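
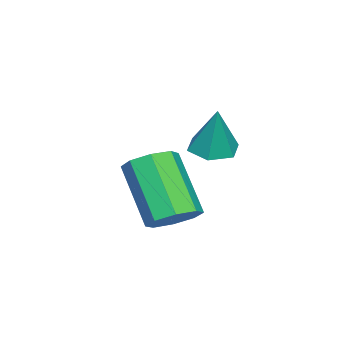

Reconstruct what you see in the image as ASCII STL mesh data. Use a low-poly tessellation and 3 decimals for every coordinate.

solid 
facet normal 0.378 0.481 -0.791
outer loop
vertex 4.188 -2.259 -2.225
vertex 3.464 -2.005 -2.416
vertex 4.053 -1.729 -1.967
endloop
endfacet
facet normal 0.898 0.015 0.439
outer loop
vertex 4.188 -2.259 -2.225
vertex 4.053 -1.729 -1.967
vertex 3.379 -3.289 -0.533
endloop
endfacet
facet normal 0.898 0.015 0.439
outer loop
vertex 3.379 -3.289 -0.533
vertex 4.053 -1.729 -1.967
vertex 3.244 -2.759 -0.275
endloop
endfacet
facet normal -0.378 -0.481 0.791
outer loop
vertex 3.379 -3.289 -0.533
vertex 3.244 -2.759 -0.275
vertex 2.656 -3.035 -0.724
endloop
endfacet
facet normal 0.378 0.481 -0.791
outer loop
vertex 4.053 -1.729 -1.967
vertex 3.464 -2.005 -2.416
vertex 3.574 -1.361 -1.972
endloop
endfacet
facet normal 0.478 0.630 0.612
outer loop
vertex 4.053 -1.729 -1.967
vertex 3.574 -1.361 -1.972
vertex 3.244 -2.759 -0.275
endloop
endfacet
facet normal 0.478 0.630 0.612
outer loop
vertex 3.244 -2.759 -0.275
vertex 3.574 -1.361 -1.972
vertex 2.765 -2.391 -0.28
endloop
endfacet
facet normal -0.378 -0.481 0.791
outer loop
vertex 3.244 -2.759 -0.275
vertex 2.765 -2.391 -0.28
vertex 2.656 -3.035 -0.724
endloop
endfacet
facet normal 0.377 0.481 -0.791
outer loop
vertex 3.574 -1.361 -1.972
vertex 3.464 -2.005 -2.416
vertex 3.03 -1.37 -2.237
endloop
endfacet
facet normal -0.223 0.876 0.427
outer loop
vertex 3.574 -1.361 -1.972
vertex 3.03 -1.37 -2.237
vertex 2.765 -2.391 -0.28
endloop
endfacet
facet normal -0.223 0.876 0.427
outer loop
vertex 2.765 -2.391 -0.28
vertex 3.03 -1.37 -2.237
vertex 2.221 -2.4 -0.545
endloop
endfacet
facet normal -0.377 -0.482 0.791
outer loop
vertex 2.765 -2.391 -0.28
vertex 2.221 -2.4 -0.545
vertex 2.656 -3.035 -0.724
endloop
endfacet
facet normal 0.378 0.481 -0.791
outer loop
vertex 3.03 -1.37 -2.237
vertex 3.464 -2.005 -2.416
vertex 2.741 -1.751 -2.607
endloop
endfacet
facet normal -0.793 0.609 -0.008
outer loop
vertex 3.03 -1.37 -2.237
vertex 2.741 -1.751 -2.607
vertex 2.221 -2.4 -0.545
endloop
endfacet
facet normal -0.793 0.609 -0.008
outer loop
vertex 2.221 -2.4 -0.545
vertex 2.741 -1.751 -2.607
vertex 1.932 -2.781 -0.915
endloop
endfacet
facet normal -0.378 -0.482 0.791
outer loop
vertex 2.221 -2.4 -0.545
vertex 1.932 -2.781 -0.915
vertex 2.656 -3.035 -0.724
endloop
endfacet
facet normal 0.378 0.481 -0.791
outer loop
vertex 2.741 -1.751 -2.607
vertex 3.464 -2.005 -2.416
vertex 2.876 -2.281 -2.865
endloop
endfacet
facet normal -0.898 -0.015 -0.439
outer loop
vertex 2.741 -1.751 -2.607
vertex 2.876 -2.281 -2.865
vertex 1.932 -2.781 -0.915
endloop
endfacet
facet normal -0.898 -0.015 -0.439
outer loop
vertex 1.932 -2.781 -0.915
vertex 2.876 -2.281 -2.865
vertex 2.067 -3.311 -1.173
endloop
endfacet
facet normal -0.378 -0.481 0.791
outer loop
vertex 1.932 -2.781 -0.915
vertex 2.067 -3.311 -1.173
vertex 2.656 -3.035 -0.724
endloop
endfacet
facet normal 0.378 0.481 -0.791
outer loop
vertex 2.876 -2.281 -2.865
vertex 3.464 -2.005 -2.416
vertex 3.355 -2.649 -2.86
endloop
endfacet
facet normal -0.478 -0.630 -0.612
outer loop
vertex 2.876 -2.281 -2.865
vertex 3.355 -2.649 -2.86
vertex 2.067 -3.311 -1.173
endloop
endfacet
facet normal -0.478 -0.630 -0.612
outer loop
vertex 2.067 -3.311 -1.173
vertex 3.355 -2.649 -2.86
vertex 2.546 -3.679 -1.168
endloop
endfacet
facet normal -0.378 -0.481 0.791
outer loop
vertex 2.067 -3.311 -1.173
vertex 2.546 -3.679 -1.168
vertex 2.656 -3.035 -0.724
endloop
endfacet
facet normal 0.377 0.482 -0.791
outer loop
vertex 3.355 -2.649 -2.86
vertex 3.464 -2.005 -2.416
vertex 3.899 -2.64 -2.595
endloop
endfacet
facet normal 0.223 -0.876 -0.427
outer loop
vertex 3.355 -2.649 -2.86
vertex 3.899 -2.64 -2.595
vertex 2.546 -3.679 -1.168
endloop
endfacet
facet normal 0.223 -0.876 -0.427
outer loop
vertex 2.546 -3.679 -1.168
vertex 3.899 -2.64 -2.595
vertex 3.09 -3.67 -0.903
endloop
endfacet
facet normal -0.377 -0.481 0.791
outer loop
vertex 2.546 -3.679 -1.168
vertex 3.09 -3.67 -0.903
vertex 2.656 -3.035 -0.724
endloop
endfacet
facet normal 0.378 0.482 -0.791
outer loop
vertex 3.899 -2.64 -2.595
vertex 3.464 -2.005 -2.416
vertex 4.188 -2.259 -2.225
endloop
endfacet
facet normal 0.793 -0.609 0.008
outer loop
vertex 3.899 -2.64 -2.595
vertex 4.188 -2.259 -2.225
vertex 3.09 -3.67 -0.903
endloop
endfacet
facet normal 0.793 -0.609 0.008
outer loop
vertex 3.09 -3.67 -0.903
vertex 4.188 -2.259 -2.225
vertex 3.379 -3.289 -0.533
endloop
endfacet
facet normal -0.378 -0.481 0.791
outer loop
vertex 3.09 -3.67 -0.903
vertex 3.379 -3.289 -0.533
vertex 2.656 -3.035 -0.724
endloop
endfacet
facet normal -0.259 -0.180 -0.949
outer loop
vertex 3.444 -1.114 -0.193
vertex 2.783 -1.226 0.009
vertex 2.99 -0.582 -0.17
endloop
endfacet
facet normal 0.761 0.646 0.061
outer loop
vertex 3.444 -1.114 -0.193
vertex 2.99 -0.582 -0.17
vertex 3.177 -0.954 1.451
endloop
endfacet
facet normal -0.259 -0.180 -0.949
outer loop
vertex 2.99 -0.582 -0.17
vertex 2.783 -1.226 0.009
vertex 2.329 -0.694 0.032
endloop
endfacet
facet normal -0.093 0.968 0.233
outer loop
vertex 2.99 -0.582 -0.17
vertex 2.329 -0.694 0.032
vertex 3.177 -0.954 1.451
endloop
endfacet
facet normal -0.258 -0.179 -0.949
outer loop
vertex 2.329 -0.694 0.032
vertex 2.783 -1.226 0.009
vertex 2.122 -1.338 0.21
endloop
endfacet
facet normal -0.758 0.388 0.524
outer loop
vertex 2.329 -0.694 0.032
vertex 2.122 -1.338 0.21
vertex 3.177 -0.954 1.451
endloop
endfacet
facet normal -0.258 -0.179 -0.949
outer loop
vertex 2.122 -1.338 0.21
vertex 2.783 -1.226 0.009
vertex 2.576 -1.871 0.187
endloop
endfacet
facet normal -0.569 -0.513 0.643
outer loop
vertex 2.122 -1.338 0.21
vertex 2.576 -1.871 0.187
vertex 3.177 -0.954 1.451
endloop
endfacet
facet normal -0.258 -0.179 -0.949
outer loop
vertex 2.576 -1.871 0.187
vertex 2.783 -1.226 0.009
vertex 3.237 -1.759 -0.014
endloop
endfacet
facet normal 0.285 -0.835 0.471
outer loop
vertex 2.576 -1.871 0.187
vertex 3.237 -1.759 -0.014
vertex 3.177 -0.954 1.451
endloop
endfacet
facet normal -0.259 -0.180 -0.949
outer loop
vertex 3.237 -1.759 -0.014
vertex 2.783 -1.226 0.009
vertex 3.444 -1.114 -0.193
endloop
endfacet
facet normal 0.950 -0.255 0.179
outer loop
vertex 3.237 -1.759 -0.014
vertex 3.444 -1.114 -0.193
vertex 3.177 -0.954 1.451
endloop
endfacet

endsolid


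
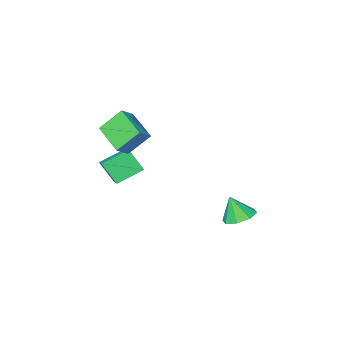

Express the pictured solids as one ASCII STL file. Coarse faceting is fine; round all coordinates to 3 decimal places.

solid 
facet normal -0.636 0.278 0.720
outer loop
vertex -0.076 -3.505 4.691
vertex 0.757 -3.266 5.335
vertex -0.063 -1.534 3.94
endloop
endfacet
facet normal -0.771 -0.222 -0.597
outer loop
vertex 1.083 -2.034 2.645
vertex -0.076 -3.505 4.691
vertex -0.063 -1.534 3.94
endloop
endfacet
facet normal -0.636 0.278 0.719
outer loop
vertex -0.063 -1.534 3.94
vertex 0.757 -3.266 5.335
vertex 0.77 -1.294 4.584
endloop
endfacet
facet normal 0.006 0.935 -0.356
outer loop
vertex 0.77 -1.294 4.584
vertex 1.083 -2.034 2.645
vertex -0.063 -1.534 3.94
endloop
endfacet
facet normal -0.006 -0.935 0.355
outer loop
vertex -0.076 -3.505 4.691
vertex 1.903 -3.766 4.04
vertex 0.757 -3.266 5.335
endloop
endfacet
facet normal -0.771 -0.222 -0.597
outer loop
vertex 1.07 -4.006 3.396
vertex -0.076 -3.505 4.691
vertex 1.083 -2.034 2.645
endloop
endfacet
facet normal -0.006 -0.934 0.356
outer loop
vertex 1.07 -4.006 3.396
vertex 1.903 -3.766 4.04
vertex -0.076 -3.505 4.691
endloop
endfacet
facet normal 0.771 0.222 0.597
outer loop
vertex 0.757 -3.266 5.335
vertex 1.903 -3.766 4.04
vertex 0.77 -1.294 4.584
endloop
endfacet
facet normal 0.007 0.935 -0.356
outer loop
vertex 1.916 -1.795 3.289
vertex 1.083 -2.034 2.645
vertex 0.77 -1.294 4.584
endloop
endfacet
facet normal 0.771 0.222 0.597
outer loop
vertex 0.77 -1.294 4.584
vertex 1.903 -3.766 4.04
vertex 1.916 -1.795 3.289
endloop
endfacet
facet normal 0.636 -0.278 -0.720
outer loop
vertex 1.916 -1.795 3.289
vertex 1.07 -4.006 3.396
vertex 1.083 -2.034 2.645
endloop
endfacet
facet normal 0.636 -0.278 -0.719
outer loop
vertex 1.903 -3.766 4.04
vertex 1.07 -4.006 3.396
vertex 1.916 -1.795 3.289
endloop
endfacet
facet normal -0.899 0.135 0.416
outer loop
vertex 0.226 -3.801 1.856
vertex 0.723 -2.613 2.544
vertex -0.216 -2.891 0.604
endloop
endfacet
facet normal -0.340 -0.814 -0.471
outer loop
vertex 1.357 -3.127 -0.124
vertex 0.226 -3.801 1.856
vertex -0.216 -2.891 0.604
endloop
endfacet
facet normal -0.899 0.135 0.416
outer loop
vertex -0.216 -2.891 0.604
vertex 0.723 -2.613 2.544
vertex 0.28 -1.703 1.292
endloop
endfacet
facet normal -0.275 0.565 -0.778
outer loop
vertex 0.28 -1.703 1.292
vertex 1.357 -3.127 -0.124
vertex -0.216 -2.891 0.604
endloop
endfacet
facet normal 0.275 -0.565 0.778
outer loop
vertex 0.226 -3.801 1.856
vertex 2.296 -2.849 1.816
vertex 0.723 -2.613 2.544
endloop
endfacet
facet normal -0.340 -0.814 -0.471
outer loop
vertex 1.8 -4.037 1.128
vertex 0.226 -3.801 1.856
vertex 1.357 -3.127 -0.124
endloop
endfacet
facet normal 0.275 -0.565 0.778
outer loop
vertex 1.8 -4.037 1.128
vertex 2.296 -2.849 1.816
vertex 0.226 -3.801 1.856
endloop
endfacet
facet normal 0.340 0.814 0.471
outer loop
vertex 0.723 -2.613 2.544
vertex 2.296 -2.849 1.816
vertex 0.28 -1.703 1.292
endloop
endfacet
facet normal -0.275 0.565 -0.778
outer loop
vertex 1.854 -1.939 0.564
vertex 1.357 -3.127 -0.124
vertex 0.28 -1.703 1.292
endloop
endfacet
facet normal 0.340 0.814 0.471
outer loop
vertex 0.28 -1.703 1.292
vertex 2.296 -2.849 1.816
vertex 1.854 -1.939 0.564
endloop
endfacet
facet normal 0.899 -0.135 -0.416
outer loop
vertex 1.854 -1.939 0.564
vertex 1.8 -4.037 1.128
vertex 1.357 -3.127 -0.124
endloop
endfacet
facet normal 0.899 -0.135 -0.416
outer loop
vertex 2.296 -2.849 1.816
vertex 1.8 -4.037 1.128
vertex 1.854 -1.939 0.564
endloop
endfacet
facet normal -0.225 0.338 -0.914
outer loop
vertex -1.275 4.135 -0.288
vertex -2.239 4.013 -0.096
vertex -1.59 4.752 0.018
endloop
endfacet
facet normal 0.870 0.226 0.439
outer loop
vertex -1.275 4.135 -0.288
vertex -1.59 4.752 0.018
vertex -1.901 3.507 1.276
endloop
endfacet
facet normal -0.223 0.337 -0.915
outer loop
vertex -1.59 4.752 0.018
vertex -2.239 4.013 -0.096
vertex -2.285 4.937 0.256
endloop
endfacet
facet normal 0.397 0.601 0.693
outer loop
vertex -1.59 4.752 0.018
vertex -2.285 4.937 0.256
vertex -1.901 3.507 1.276
endloop
endfacet
facet normal -0.225 0.337 -0.914
outer loop
vertex -2.285 4.937 0.256
vertex -2.239 4.013 -0.096
vertex -2.953 4.58 0.289
endloop
endfacet
facet normal -0.238 0.521 0.820
outer loop
vertex -2.285 4.937 0.256
vertex -2.953 4.58 0.289
vertex -1.901 3.507 1.276
endloop
endfacet
facet normal -0.225 0.337 -0.914
outer loop
vertex -2.953 4.58 0.289
vertex -2.239 4.013 -0.096
vertex -3.202 3.891 0.096
endloop
endfacet
facet normal -0.666 0.032 0.745
outer loop
vertex -2.953 4.58 0.289
vertex -3.202 3.891 0.096
vertex -1.901 3.507 1.276
endloop
endfacet
facet normal -0.225 0.337 -0.914
outer loop
vertex -3.202 3.891 0.096
vertex -2.239 4.013 -0.096
vertex -2.887 3.273 -0.209
endloop
endfacet
facet normal -0.636 -0.577 0.513
outer loop
vertex -3.202 3.891 0.096
vertex -2.887 3.273 -0.209
vertex -1.901 3.507 1.276
endloop
endfacet
facet normal -0.225 0.337 -0.914
outer loop
vertex -2.887 3.273 -0.209
vertex -2.239 4.013 -0.096
vertex -2.192 3.089 -0.448
endloop
endfacet
facet normal -0.163 -0.952 0.258
outer loop
vertex -2.887 3.273 -0.209
vertex -2.192 3.089 -0.448
vertex -1.901 3.507 1.276
endloop
endfacet
facet normal -0.224 0.337 -0.914
outer loop
vertex -2.192 3.089 -0.448
vertex -2.239 4.013 -0.096
vertex -1.524 3.446 -0.48
endloop
endfacet
facet normal 0.472 -0.872 0.132
outer loop
vertex -2.192 3.089 -0.448
vertex -1.524 3.446 -0.48
vertex -1.901 3.507 1.276
endloop
endfacet
facet normal -0.225 0.336 -0.915
outer loop
vertex -1.524 3.446 -0.48
vertex -2.239 4.013 -0.096
vertex -1.275 4.135 -0.288
endloop
endfacet
facet normal 0.900 -0.383 0.207
outer loop
vertex -1.524 3.446 -0.48
vertex -1.275 4.135 -0.288
vertex -1.901 3.507 1.276
endloop
endfacet

endsolid


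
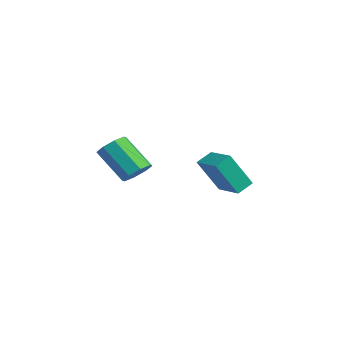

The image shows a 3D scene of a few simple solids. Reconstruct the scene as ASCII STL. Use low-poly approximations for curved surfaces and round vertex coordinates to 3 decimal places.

solid 
facet normal -0.979 -0.106 -0.173
outer loop
vertex 1.938 1.435 -2.672
vertex 1.782 2.192 -2.252
vertex 2.13 2.406 -4.352
endloop
endfacet
facet normal 0.178 -0.861 -0.477
outer loop
vertex 3.618 2.568 -4.088
vertex 1.938 1.435 -2.672
vertex 2.13 2.406 -4.352
endloop
endfacet
facet normal -0.979 -0.107 -0.173
outer loop
vertex 2.13 2.406 -4.352
vertex 1.782 2.192 -2.252
vertex 1.973 3.164 -3.931
endloop
endfacet
facet normal 0.098 0.499 -0.861
outer loop
vertex 1.973 3.164 -3.931
vertex 3.618 2.568 -4.088
vertex 2.13 2.406 -4.352
endloop
endfacet
facet normal -0.099 -0.498 0.861
outer loop
vertex 1.938 1.435 -2.672
vertex 3.27 2.354 -1.988
vertex 1.782 2.192 -2.252
endloop
endfacet
facet normal 0.177 -0.860 -0.478
outer loop
vertex 3.427 1.596 -2.409
vertex 1.938 1.435 -2.672
vertex 3.618 2.568 -4.088
endloop
endfacet
facet normal -0.098 -0.499 0.861
outer loop
vertex 3.427 1.596 -2.409
vertex 3.27 2.354 -1.988
vertex 1.938 1.435 -2.672
endloop
endfacet
facet normal -0.178 0.860 0.478
outer loop
vertex 1.782 2.192 -2.252
vertex 3.27 2.354 -1.988
vertex 1.973 3.164 -3.931
endloop
endfacet
facet normal 0.098 0.498 -0.861
outer loop
vertex 3.462 3.325 -3.668
vertex 3.618 2.568 -4.088
vertex 1.973 3.164 -3.931
endloop
endfacet
facet normal -0.177 0.861 0.477
outer loop
vertex 1.973 3.164 -3.931
vertex 3.27 2.354 -1.988
vertex 3.462 3.325 -3.668
endloop
endfacet
facet normal 0.979 0.106 0.173
outer loop
vertex 3.462 3.325 -3.668
vertex 3.427 1.596 -2.409
vertex 3.618 2.568 -4.088
endloop
endfacet
facet normal 0.979 0.106 0.173
outer loop
vertex 3.27 2.354 -1.988
vertex 3.427 1.596 -2.409
vertex 3.462 3.325 -3.668
endloop
endfacet
facet normal 0.618 0.346 -0.706
outer loop
vertex 4.604 -2.857 -1.804
vertex 4.138 -2.282 -1.93
vertex 4.724 -2.401 -1.476
endloop
endfacet
facet normal 0.758 -0.500 0.418
outer loop
vertex 4.604 -2.857 -1.804
vertex 4.724 -2.401 -1.476
vertex 3.467 -3.492 -0.504
endloop
endfacet
facet normal 0.758 -0.500 0.418
outer loop
vertex 3.467 -3.492 -0.504
vertex 4.724 -2.401 -1.476
vertex 3.587 -3.036 -0.176
endloop
endfacet
facet normal -0.618 -0.345 0.706
outer loop
vertex 3.467 -3.492 -0.504
vertex 3.587 -3.036 -0.176
vertex 3.002 -2.918 -0.63
endloop
endfacet
facet normal 0.618 0.346 -0.706
outer loop
vertex 4.724 -2.401 -1.476
vertex 4.138 -2.282 -1.93
vertex 4.501 -1.876 -1.414
endloop
endfacet
facet normal 0.684 0.208 0.700
outer loop
vertex 4.724 -2.401 -1.476
vertex 4.501 -1.876 -1.414
vertex 3.587 -3.036 -0.176
endloop
endfacet
facet normal 0.684 0.208 0.700
outer loop
vertex 3.587 -3.036 -0.176
vertex 4.501 -1.876 -1.414
vertex 3.364 -2.511 -0.114
endloop
endfacet
facet normal -0.618 -0.346 0.706
outer loop
vertex 3.587 -3.036 -0.176
vertex 3.364 -2.511 -0.114
vertex 3.002 -2.918 -0.63
endloop
endfacet
facet normal 0.618 0.345 -0.706
outer loop
vertex 4.501 -1.876 -1.414
vertex 4.138 -2.282 -1.93
vertex 4.066 -1.588 -1.654
endloop
endfacet
facet normal 0.210 0.793 0.571
outer loop
vertex 4.501 -1.876 -1.414
vertex 4.066 -1.588 -1.654
vertex 3.364 -2.511 -0.114
endloop
endfacet
facet normal 0.208 0.794 0.571
outer loop
vertex 3.364 -2.511 -0.114
vertex 4.066 -1.588 -1.654
vertex 2.929 -2.224 -0.355
endloop
endfacet
facet normal -0.619 -0.345 0.706
outer loop
vertex 3.364 -2.511 -0.114
vertex 2.929 -2.224 -0.355
vertex 3.002 -2.918 -0.63
endloop
endfacet
facet normal 0.618 0.345 -0.707
outer loop
vertex 4.066 -1.588 -1.654
vertex 4.138 -2.282 -1.93
vertex 3.673 -1.708 -2.056
endloop
endfacet
facet normal -0.389 0.915 0.107
outer loop
vertex 4.066 -1.588 -1.654
vertex 3.673 -1.708 -2.056
vertex 2.929 -2.224 -0.355
endloop
endfacet
facet normal -0.388 0.915 0.108
outer loop
vertex 2.929 -2.224 -0.355
vertex 3.673 -1.708 -2.056
vertex 2.536 -2.343 -0.756
endloop
endfacet
facet normal -0.617 -0.345 0.707
outer loop
vertex 2.929 -2.224 -0.355
vertex 2.536 -2.343 -0.756
vertex 3.002 -2.918 -0.63
endloop
endfacet
facet normal 0.618 0.345 -0.706
outer loop
vertex 3.673 -1.708 -2.056
vertex 4.138 -2.282 -1.93
vertex 3.553 -2.164 -2.384
endloop
endfacet
facet normal -0.758 0.500 -0.418
outer loop
vertex 3.673 -1.708 -2.056
vertex 3.553 -2.164 -2.384
vertex 2.536 -2.343 -0.756
endloop
endfacet
facet normal -0.758 0.500 -0.418
outer loop
vertex 2.536 -2.343 -0.756
vertex 3.553 -2.164 -2.384
vertex 2.416 -2.799 -1.084
endloop
endfacet
facet normal -0.618 -0.346 0.706
outer loop
vertex 2.536 -2.343 -0.756
vertex 2.416 -2.799 -1.084
vertex 3.002 -2.918 -0.63
endloop
endfacet
facet normal 0.618 0.346 -0.706
outer loop
vertex 3.553 -2.164 -2.384
vertex 4.138 -2.282 -1.93
vertex 3.776 -2.689 -2.446
endloop
endfacet
facet normal -0.684 -0.208 -0.700
outer loop
vertex 3.553 -2.164 -2.384
vertex 3.776 -2.689 -2.446
vertex 2.416 -2.799 -1.084
endloop
endfacet
facet normal -0.684 -0.208 -0.700
outer loop
vertex 2.416 -2.799 -1.084
vertex 3.776 -2.689 -2.446
vertex 2.639 -3.324 -1.146
endloop
endfacet
facet normal -0.618 -0.346 0.706
outer loop
vertex 2.416 -2.799 -1.084
vertex 2.639 -3.324 -1.146
vertex 3.002 -2.918 -0.63
endloop
endfacet
facet normal 0.619 0.345 -0.706
outer loop
vertex 3.776 -2.689 -2.446
vertex 4.138 -2.282 -1.93
vertex 4.211 -2.976 -2.205
endloop
endfacet
facet normal -0.208 -0.795 -0.570
outer loop
vertex 3.776 -2.689 -2.446
vertex 4.211 -2.976 -2.205
vertex 2.639 -3.324 -1.146
endloop
endfacet
facet normal -0.210 -0.793 -0.572
outer loop
vertex 2.639 -3.324 -1.146
vertex 4.211 -2.976 -2.205
vertex 3.074 -3.612 -0.906
endloop
endfacet
facet normal -0.618 -0.345 0.706
outer loop
vertex 2.639 -3.324 -1.146
vertex 3.074 -3.612 -0.906
vertex 3.002 -2.918 -0.63
endloop
endfacet
facet normal 0.617 0.345 -0.707
outer loop
vertex 4.211 -2.976 -2.205
vertex 4.138 -2.282 -1.93
vertex 4.604 -2.857 -1.804
endloop
endfacet
facet normal 0.388 -0.915 -0.109
outer loop
vertex 4.211 -2.976 -2.205
vertex 4.604 -2.857 -1.804
vertex 3.074 -3.612 -0.906
endloop
endfacet
facet normal 0.389 -0.915 -0.107
outer loop
vertex 3.074 -3.612 -0.906
vertex 4.604 -2.857 -1.804
vertex 3.467 -3.492 -0.504
endloop
endfacet
facet normal -0.618 -0.345 0.707
outer loop
vertex 3.074 -3.612 -0.906
vertex 3.467 -3.492 -0.504
vertex 3.002 -2.918 -0.63
endloop
endfacet

endsolid


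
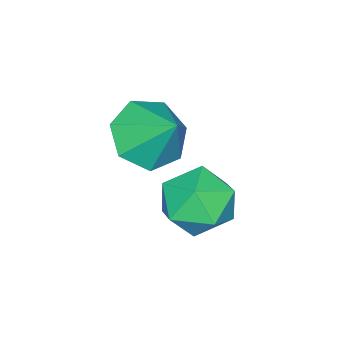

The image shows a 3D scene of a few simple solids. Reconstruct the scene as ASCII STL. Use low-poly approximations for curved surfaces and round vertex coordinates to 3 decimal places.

solid 
facet normal -0.187 -0.682 -0.707
outer loop
vertex -2.693 -3.808 2.752
vertex -3.279 -3.171 2.292
vertex -2.317 -3.311 2.173
endloop
endfacet
facet normal 0.840 -0.003 0.543
outer loop
vertex -2.693 -3.808 2.752
vertex -2.317 -3.311 2.173
vertex -3.021 -2.229 3.268
endloop
endfacet
facet normal -0.187 -0.682 -0.707
outer loop
vertex -2.317 -3.311 2.173
vertex -3.279 -3.171 2.292
vertex -2.665 -2.709 1.684
endloop
endfacet
facet normal 0.853 0.521 0.034
outer loop
vertex -2.317 -3.311 2.173
vertex -2.665 -2.709 1.684
vertex -3.021 -2.229 3.268
endloop
endfacet
facet normal -0.187 -0.682 -0.707
outer loop
vertex -2.665 -2.709 1.684
vertex -3.279 -3.171 2.292
vertex -3.476 -2.454 1.653
endloop
endfacet
facet normal 0.300 0.929 -0.214
outer loop
vertex -2.665 -2.709 1.684
vertex -3.476 -2.454 1.653
vertex -3.021 -2.229 3.268
endloop
endfacet
facet normal -0.187 -0.682 -0.707
outer loop
vertex -3.476 -2.454 1.653
vertex -3.279 -3.171 2.292
vertex -4.139 -2.739 2.103
endloop
endfacet
facet normal -0.403 0.915 -0.014
outer loop
vertex -3.476 -2.454 1.653
vertex -4.139 -2.739 2.103
vertex -3.021 -2.229 3.268
endloop
endfacet
facet normal -0.187 -0.682 -0.707
outer loop
vertex -4.139 -2.739 2.103
vertex -3.279 -3.171 2.292
vertex -4.154 -3.349 2.696
endloop
endfacet
facet normal -0.727 0.488 0.484
outer loop
vertex -4.139 -2.739 2.103
vertex -4.154 -3.349 2.696
vertex -3.021 -2.229 3.268
endloop
endfacet
facet normal -0.187 -0.683 -0.706
outer loop
vertex -4.154 -3.349 2.696
vertex -3.279 -3.171 2.292
vertex -3.511 -3.824 2.985
endloop
endfacet
facet normal -0.428 -0.029 0.904
outer loop
vertex -4.154 -3.349 2.696
vertex -3.511 -3.824 2.985
vertex -3.021 -2.229 3.268
endloop
endfacet
facet normal -0.188 -0.683 -0.706
outer loop
vertex -3.511 -3.824 2.985
vertex -3.279 -3.171 2.292
vertex -2.693 -3.808 2.752
endloop
endfacet
facet normal 0.270 -0.248 0.930
outer loop
vertex -3.511 -3.824 2.985
vertex -2.693 -3.808 2.752
vertex -3.021 -2.229 3.268
endloop
endfacet
facet normal -0.161 0.325 0.932
outer loop
vertex -3.8 -1.224 0.86
vertex -3.936 -2.176 1.168
vertex -3.013 -1.767 1.185
endloop
endfacet
facet normal 0.284 0.761 0.584
outer loop
vertex -3.8 -1.224 0.86
vertex -3.013 -1.767 1.185
vertex -2.918 -1.178 0.371
endloop
endfacet
facet normal -0.051 0.999 0.001
outer loop
vertex -3.8 -1.224 0.86
vertex -2.918 -1.178 0.371
vertex -3.782 -1.222 -0.149
endloop
endfacet
facet normal -0.705 0.709 -0.011
outer loop
vertex -3.8 -1.224 0.86
vertex -3.782 -1.222 -0.149
vertex -4.411 -1.84 0.344
endloop
endfacet
facet normal -0.772 0.293 0.564
outer loop
vertex -3.8 -1.224 0.86
vertex -4.411 -1.84 0.344
vertex -3.936 -2.176 1.168
endloop
endfacet
facet normal 0.848 0.378 0.372
outer loop
vertex -2.918 -1.178 0.371
vertex -3.013 -1.767 1.185
vertex -2.509 -2.1 0.376
endloop
endfacet
facet normal 0.128 -0.328 0.936
outer loop
vertex -3.013 -1.767 1.185
vertex -3.936 -2.176 1.168
vertex -3.138 -2.718 0.869
endloop
endfacet
facet normal -0.860 -0.380 0.341
outer loop
vertex -3.936 -2.176 1.168
vertex -4.411 -1.84 0.344
vertex -4.002 -2.762 0.349
endloop
endfacet
facet normal -0.752 0.295 -0.590
outer loop
vertex -4.411 -1.84 0.344
vertex -3.782 -1.222 -0.149
vertex -3.907 -2.173 -0.465
endloop
endfacet
facet normal 0.304 0.763 -0.570
outer loop
vertex -3.782 -1.222 -0.149
vertex -2.918 -1.178 0.371
vertex -2.984 -1.764 -0.448
endloop
endfacet
facet normal 0.705 -0.709 0.011
outer loop
vertex -3.12 -2.716 -0.14
vertex -2.509 -2.1 0.376
vertex -3.138 -2.718 0.869
endloop
endfacet
facet normal 0.051 -0.999 -0.001
outer loop
vertex -3.12 -2.716 -0.14
vertex -3.138 -2.718 0.869
vertex -4.002 -2.762 0.349
endloop
endfacet
facet normal -0.284 -0.761 -0.584
outer loop
vertex -3.12 -2.716 -0.14
vertex -4.002 -2.762 0.349
vertex -3.907 -2.173 -0.465
endloop
endfacet
facet normal 0.161 -0.325 -0.932
outer loop
vertex -3.12 -2.716 -0.14
vertex -3.907 -2.173 -0.465
vertex -2.984 -1.764 -0.448
endloop
endfacet
facet normal 0.772 -0.293 -0.564
outer loop
vertex -3.12 -2.716 -0.14
vertex -2.984 -1.764 -0.448
vertex -2.509 -2.1 0.376
endloop
endfacet
facet normal 0.752 -0.295 0.590
outer loop
vertex -3.138 -2.718 0.869
vertex -2.509 -2.1 0.376
vertex -3.013 -1.767 1.185
endloop
endfacet
facet normal -0.304 -0.763 0.570
outer loop
vertex -4.002 -2.762 0.349
vertex -3.138 -2.718 0.869
vertex -3.936 -2.176 1.168
endloop
endfacet
facet normal -0.848 -0.378 -0.372
outer loop
vertex -3.907 -2.173 -0.465
vertex -4.002 -2.762 0.349
vertex -4.411 -1.84 0.344
endloop
endfacet
facet normal -0.128 0.328 -0.936
outer loop
vertex -2.984 -1.764 -0.448
vertex -3.907 -2.173 -0.465
vertex -3.782 -1.222 -0.149
endloop
endfacet
facet normal 0.860 0.380 -0.341
outer loop
vertex -2.509 -2.1 0.376
vertex -2.984 -1.764 -0.448
vertex -2.918 -1.178 0.371
endloop
endfacet

endsolid


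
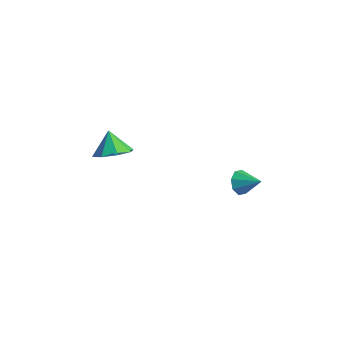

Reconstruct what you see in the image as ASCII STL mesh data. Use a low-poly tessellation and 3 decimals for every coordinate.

solid 
facet normal -0.848 -0.172 -0.501
outer loop
vertex 3.154 -0.232 -0.678
vertex 2.814 -0.201 -0.113
vertex 2.997 0.236 -0.573
endloop
endfacet
facet normal 0.772 0.374 -0.513
outer loop
vertex 3.154 -0.232 -0.678
vertex 2.997 0.236 -0.573
vertex 3.806 0.001 0.473
endloop
endfacet
facet normal -0.847 -0.173 -0.502
outer loop
vertex 2.997 0.236 -0.573
vertex 2.814 -0.201 -0.113
vertex 2.732 0.449 -0.199
endloop
endfacet
facet normal 0.466 0.869 -0.165
outer loop
vertex 2.997 0.236 -0.573
vertex 2.732 0.449 -0.199
vertex 3.806 0.001 0.473
endloop
endfacet
facet normal -0.849 -0.173 -0.500
outer loop
vertex 2.732 0.449 -0.199
vertex 2.814 -0.201 -0.113
vertex 2.516 0.281 0.226
endloop
endfacet
facet normal 0.116 0.902 0.416
outer loop
vertex 2.732 0.449 -0.199
vertex 2.516 0.281 0.226
vertex 3.806 0.001 0.473
endloop
endfacet
facet normal -0.848 -0.172 -0.501
outer loop
vertex 2.516 0.281 0.226
vertex 2.814 -0.201 -0.113
vertex 2.474 -0.169 0.452
endloop
endfacet
facet normal -0.072 0.453 0.889
outer loop
vertex 2.516 0.281 0.226
vertex 2.474 -0.169 0.452
vertex 3.806 0.001 0.473
endloop
endfacet
facet normal -0.848 -0.172 -0.501
outer loop
vertex 2.474 -0.169 0.452
vertex 2.814 -0.201 -0.113
vertex 2.631 -0.638 0.347
endloop
endfacet
facet normal 0.012 -0.215 0.977
outer loop
vertex 2.474 -0.169 0.452
vertex 2.631 -0.638 0.347
vertex 3.806 0.001 0.473
endloop
endfacet
facet normal -0.849 -0.171 -0.500
outer loop
vertex 2.631 -0.638 0.347
vertex 2.814 -0.201 -0.113
vertex 2.895 -0.85 -0.028
endloop
endfacet
facet normal 0.319 -0.711 0.627
outer loop
vertex 2.631 -0.638 0.347
vertex 2.895 -0.85 -0.028
vertex 3.806 0.001 0.473
endloop
endfacet
facet normal -0.848 -0.172 -0.502
outer loop
vertex 2.895 -0.85 -0.028
vertex 2.814 -0.201 -0.113
vertex 3.112 -0.682 -0.452
endloop
endfacet
facet normal 0.668 -0.743 0.047
outer loop
vertex 2.895 -0.85 -0.028
vertex 3.112 -0.682 -0.452
vertex 3.806 0.001 0.473
endloop
endfacet
facet normal -0.848 -0.172 -0.501
outer loop
vertex 3.112 -0.682 -0.452
vertex 2.814 -0.201 -0.113
vertex 3.154 -0.232 -0.678
endloop
endfacet
facet normal 0.856 -0.294 -0.425
outer loop
vertex 3.112 -0.682 -0.452
vertex 3.154 -0.232 -0.678
vertex 3.806 0.001 0.473
endloop
endfacet
facet normal 0.512 -0.350 -0.784
outer loop
vertex -1.949 -2.004 0.413
vertex -2.768 -2.303 0.012
vertex -2.256 -1.492 -0.016
endloop
endfacet
facet normal 0.306 0.712 0.632
outer loop
vertex -1.949 -2.004 0.413
vertex -2.256 -1.492 -0.016
vertex -3.392 -1.877 0.968
endloop
endfacet
facet normal 0.513 -0.351 -0.783
outer loop
vertex -2.256 -1.492 -0.016
vertex -2.768 -2.303 0.012
vertex -2.862 -1.456 -0.429
endloop
endfacet
facet normal -0.112 0.962 0.248
outer loop
vertex -2.256 -1.492 -0.016
vertex -2.862 -1.456 -0.429
vertex -3.392 -1.877 0.968
endloop
endfacet
facet normal 0.512 -0.351 -0.784
outer loop
vertex -2.862 -1.456 -0.429
vertex -2.768 -2.303 0.012
vertex -3.414 -1.916 -0.583
endloop
endfacet
facet normal -0.638 0.770 -0.010
outer loop
vertex -2.862 -1.456 -0.429
vertex -3.414 -1.916 -0.583
vertex -3.392 -1.877 0.968
endloop
endfacet
facet normal 0.513 -0.349 -0.784
outer loop
vertex -3.414 -1.916 -0.583
vertex -2.768 -2.303 0.012
vertex -3.587 -2.603 -0.39
endloop
endfacet
facet normal -0.969 0.246 0.008
outer loop
vertex -3.414 -1.916 -0.583
vertex -3.587 -2.603 -0.39
vertex -3.392 -1.877 0.968
endloop
endfacet
facet normal 0.513 -0.349 -0.784
outer loop
vertex -3.587 -2.603 -0.39
vertex -2.768 -2.303 0.012
vertex -3.28 -3.115 0.039
endloop
endfacet
facet normal -0.908 -0.301 0.291
outer loop
vertex -3.587 -2.603 -0.39
vertex -3.28 -3.115 0.039
vertex -3.392 -1.877 0.968
endloop
endfacet
facet normal 0.513 -0.349 -0.784
outer loop
vertex -3.28 -3.115 0.039
vertex -2.768 -2.303 0.012
vertex -2.673 -3.151 0.452
endloop
endfacet
facet normal -0.492 -0.551 0.675
outer loop
vertex -3.28 -3.115 0.039
vertex -2.673 -3.151 0.452
vertex -3.392 -1.877 0.968
endloop
endfacet
facet normal 0.511 -0.350 -0.785
outer loop
vertex -2.673 -3.151 0.452
vertex -2.768 -2.303 0.012
vertex -2.121 -2.691 0.606
endloop
endfacet
facet normal 0.037 -0.357 0.933
outer loop
vertex -2.673 -3.151 0.452
vertex -2.121 -2.691 0.606
vertex -3.392 -1.877 0.968
endloop
endfacet
facet normal 0.512 -0.349 -0.785
outer loop
vertex -2.121 -2.691 0.606
vertex -2.768 -2.303 0.012
vertex -1.949 -2.004 0.413
endloop
endfacet
facet normal 0.367 0.165 0.916
outer loop
vertex -2.121 -2.691 0.606
vertex -1.949 -2.004 0.413
vertex -3.392 -1.877 0.968
endloop
endfacet

endsolid


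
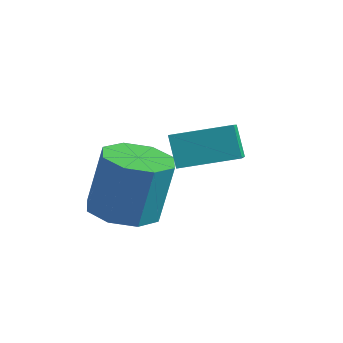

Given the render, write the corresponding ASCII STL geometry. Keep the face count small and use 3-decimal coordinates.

solid 
facet normal -0.091 -0.221 -0.971
outer loop
vertex 2.579 -0.805 -2.143
vertex 1.63 -0.381 -2.151
vertex 2.594 -0.029 -2.321
endloop
endfacet
facet normal 0.996 -0.039 -0.084
outer loop
vertex 2.579 -0.805 -2.143
vertex 2.594 -0.029 -2.321
vertex 2.76 -0.363 -0.201
endloop
endfacet
facet normal 0.996 -0.037 -0.084
outer loop
vertex 2.76 -0.363 -0.201
vertex 2.594 -0.029 -2.321
vertex 2.774 0.413 -0.379
endloop
endfacet
facet normal 0.091 0.221 0.971
outer loop
vertex 2.76 -0.363 -0.201
vertex 2.774 0.413 -0.379
vertex 1.81 0.061 -0.209
endloop
endfacet
facet normal -0.091 -0.221 -0.971
outer loop
vertex 2.594 -0.029 -2.321
vertex 1.63 -0.381 -2.151
vertex 2.043 0.54 -2.399
endloop
endfacet
facet normal 0.716 0.663 -0.217
outer loop
vertex 2.594 -0.029 -2.321
vertex 2.043 0.54 -2.399
vertex 2.774 0.413 -0.379
endloop
endfacet
facet normal 0.717 0.663 -0.218
outer loop
vertex 2.774 0.413 -0.379
vertex 2.043 0.54 -2.399
vertex 2.224 0.982 -0.457
endloop
endfacet
facet normal 0.091 0.221 0.971
outer loop
vertex 2.774 0.413 -0.379
vertex 2.224 0.982 -0.457
vertex 1.81 0.061 -0.209
endloop
endfacet
facet normal -0.091 -0.221 -0.971
outer loop
vertex 2.043 0.54 -2.399
vertex 1.63 -0.381 -2.151
vertex 1.251 0.57 -2.332
endloop
endfacet
facet normal 0.018 0.975 -0.223
outer loop
vertex 2.043 0.54 -2.399
vertex 1.251 0.57 -2.332
vertex 2.224 0.982 -0.457
endloop
endfacet
facet normal 0.018 0.975 -0.223
outer loop
vertex 2.224 0.982 -0.457
vertex 1.251 0.57 -2.332
vertex 1.431 1.012 -0.39
endloop
endfacet
facet normal 0.090 0.221 0.971
outer loop
vertex 2.224 0.982 -0.457
vertex 1.431 1.012 -0.39
vertex 1.81 0.061 -0.209
endloop
endfacet
facet normal -0.090 -0.221 -0.971
outer loop
vertex 1.251 0.57 -2.332
vertex 1.63 -0.381 -2.151
vertex 0.68 0.043 -2.159
endloop
endfacet
facet normal -0.691 0.716 -0.099
outer loop
vertex 1.251 0.57 -2.332
vertex 0.68 0.043 -2.159
vertex 1.431 1.012 -0.39
endloop
endfacet
facet normal -0.692 0.716 -0.098
outer loop
vertex 1.431 1.012 -0.39
vertex 0.68 0.043 -2.159
vertex 0.861 0.485 -0.217
endloop
endfacet
facet normal 0.091 0.221 0.971
outer loop
vertex 1.431 1.012 -0.39
vertex 0.861 0.485 -0.217
vertex 1.81 0.061 -0.209
endloop
endfacet
facet normal -0.091 -0.221 -0.971
outer loop
vertex 0.68 0.043 -2.159
vertex 1.63 -0.381 -2.151
vertex 0.666 -0.733 -1.981
endloop
endfacet
facet normal -0.996 0.037 0.084
outer loop
vertex 0.68 0.043 -2.159
vertex 0.666 -0.733 -1.981
vertex 0.861 0.485 -0.217
endloop
endfacet
facet normal -0.996 0.038 0.084
outer loop
vertex 0.861 0.485 -0.217
vertex 0.666 -0.733 -1.981
vertex 0.846 -0.291 -0.039
endloop
endfacet
facet normal 0.091 0.221 0.971
outer loop
vertex 0.861 0.485 -0.217
vertex 0.846 -0.291 -0.039
vertex 1.81 0.061 -0.209
endloop
endfacet
facet normal -0.091 -0.221 -0.971
outer loop
vertex 0.666 -0.733 -1.981
vertex 1.63 -0.381 -2.151
vertex 1.216 -1.302 -1.903
endloop
endfacet
facet normal -0.717 -0.663 0.217
outer loop
vertex 0.666 -0.733 -1.981
vertex 1.216 -1.302 -1.903
vertex 0.846 -0.291 -0.039
endloop
endfacet
facet normal -0.716 -0.663 0.218
outer loop
vertex 0.846 -0.291 -0.039
vertex 1.216 -1.302 -1.903
vertex 1.397 -0.86 0.039
endloop
endfacet
facet normal 0.091 0.221 0.971
outer loop
vertex 0.846 -0.291 -0.039
vertex 1.397 -0.86 0.039
vertex 1.81 0.061 -0.209
endloop
endfacet
facet normal -0.090 -0.221 -0.971
outer loop
vertex 1.216 -1.302 -1.903
vertex 1.63 -0.381 -2.151
vertex 2.009 -1.332 -1.97
endloop
endfacet
facet normal -0.018 -0.975 0.223
outer loop
vertex 1.216 -1.302 -1.903
vertex 2.009 -1.332 -1.97
vertex 1.397 -0.86 0.039
endloop
endfacet
facet normal -0.018 -0.975 0.223
outer loop
vertex 1.397 -0.86 0.039
vertex 2.009 -1.332 -1.97
vertex 2.189 -0.89 -0.028
endloop
endfacet
facet normal 0.091 0.221 0.971
outer loop
vertex 1.397 -0.86 0.039
vertex 2.189 -0.89 -0.028
vertex 1.81 0.061 -0.209
endloop
endfacet
facet normal -0.091 -0.221 -0.971
outer loop
vertex 2.009 -1.332 -1.97
vertex 1.63 -0.381 -2.151
vertex 2.579 -0.805 -2.143
endloop
endfacet
facet normal 0.692 -0.716 0.099
outer loop
vertex 2.009 -1.332 -1.97
vertex 2.579 -0.805 -2.143
vertex 2.189 -0.89 -0.028
endloop
endfacet
facet normal 0.691 -0.716 0.099
outer loop
vertex 2.189 -0.89 -0.028
vertex 2.579 -0.805 -2.143
vertex 2.76 -0.363 -0.201
endloop
endfacet
facet normal 0.090 0.221 0.971
outer loop
vertex 2.189 -0.89 -0.028
vertex 2.76 -0.363 -0.201
vertex 1.81 0.061 -0.209
endloop
endfacet
facet normal -0.524 0.690 -0.499
outer loop
vertex 2.268 0.943 0.46
vertex 3.45 2.087 0.802
vertex 2.782 0.681 -0.441
endloop
endfacet
facet normal -0.704 -0.681 -0.203
outer loop
vertex 3.85 -0.727 0.578
vertex 2.268 0.943 0.46
vertex 2.782 0.681 -0.441
endloop
endfacet
facet normal -0.524 0.690 -0.499
outer loop
vertex 2.782 0.681 -0.441
vertex 3.45 2.087 0.802
vertex 3.964 1.825 -0.099
endloop
endfacet
facet normal 0.481 -0.245 -0.842
outer loop
vertex 3.964 1.825 -0.099
vertex 3.85 -0.727 0.578
vertex 2.782 0.681 -0.441
endloop
endfacet
facet normal -0.481 0.245 0.842
outer loop
vertex 2.268 0.943 0.46
vertex 4.518 0.679 1.821
vertex 3.45 2.087 0.802
endloop
endfacet
facet normal -0.704 -0.681 -0.203
outer loop
vertex 3.336 -0.465 1.479
vertex 2.268 0.943 0.46
vertex 3.85 -0.727 0.578
endloop
endfacet
facet normal -0.481 0.245 0.842
outer loop
vertex 3.336 -0.465 1.479
vertex 4.518 0.679 1.821
vertex 2.268 0.943 0.46
endloop
endfacet
facet normal 0.704 0.681 0.203
outer loop
vertex 3.45 2.087 0.802
vertex 4.518 0.679 1.821
vertex 3.964 1.825 -0.099
endloop
endfacet
facet normal 0.481 -0.245 -0.842
outer loop
vertex 5.032 0.417 0.92
vertex 3.85 -0.727 0.578
vertex 3.964 1.825 -0.099
endloop
endfacet
facet normal 0.704 0.681 0.203
outer loop
vertex 3.964 1.825 -0.099
vertex 4.518 0.679 1.821
vertex 5.032 0.417 0.92
endloop
endfacet
facet normal 0.524 -0.690 0.499
outer loop
vertex 5.032 0.417 0.92
vertex 3.336 -0.465 1.479
vertex 3.85 -0.727 0.578
endloop
endfacet
facet normal 0.524 -0.690 0.499
outer loop
vertex 4.518 0.679 1.821
vertex 3.336 -0.465 1.479
vertex 5.032 0.417 0.92
endloop
endfacet

endsolid


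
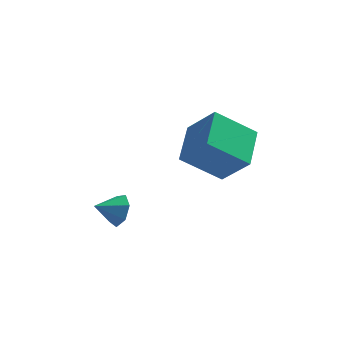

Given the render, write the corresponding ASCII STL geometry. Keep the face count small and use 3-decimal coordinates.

solid 
facet normal 0.860 0.189 -0.474
outer loop
vertex -0.774 -1.259 0.962
vertex -1.168 -0.914 0.385
vertex -0.88 -0.595 1.035
endloop
endfacet
facet normal -0.046 -0.116 0.992
outer loop
vertex -0.774 -1.259 0.962
vertex -0.88 -0.595 1.035
vertex -2.132 -1.126 0.915
endloop
endfacet
facet normal 0.860 0.189 -0.474
outer loop
vertex -0.88 -0.595 1.035
vertex -1.168 -0.914 0.385
vertex -1.203 -0.171 0.618
endloop
endfacet
facet normal -0.304 0.540 0.785
outer loop
vertex -0.88 -0.595 1.035
vertex -1.203 -0.171 0.618
vertex -2.132 -1.126 0.915
endloop
endfacet
facet normal 0.860 0.189 -0.474
outer loop
vertex -1.203 -0.171 0.618
vertex -1.168 -0.914 0.385
vertex -1.5 -0.306 0.025
endloop
endfacet
facet normal -0.677 0.714 0.177
outer loop
vertex -1.203 -0.171 0.618
vertex -1.5 -0.306 0.025
vertex -2.132 -1.126 0.915
endloop
endfacet
facet normal 0.860 0.189 -0.474
outer loop
vertex -1.5 -0.306 0.025
vertex -1.168 -0.914 0.385
vertex -1.547 -0.9 -0.297
endloop
endfacet
facet normal -0.885 0.274 -0.376
outer loop
vertex -1.5 -0.306 0.025
vertex -1.547 -0.9 -0.297
vertex -2.132 -1.126 0.915
endloop
endfacet
facet normal 0.860 0.189 -0.474
outer loop
vertex -1.547 -0.9 -0.297
vertex -1.168 -0.914 0.385
vertex -1.309 -1.504 -0.106
endloop
endfacet
facet normal -0.770 -0.447 -0.455
outer loop
vertex -1.547 -0.9 -0.297
vertex -1.309 -1.504 -0.106
vertex -2.132 -1.126 0.915
endloop
endfacet
facet normal 0.860 0.189 -0.474
outer loop
vertex -1.309 -1.504 -0.106
vertex -1.168 -0.914 0.385
vertex -0.965 -1.664 0.454
endloop
endfacet
facet normal -0.419 -0.908 -0.002
outer loop
vertex -1.309 -1.504 -0.106
vertex -0.965 -1.664 0.454
vertex -2.132 -1.126 0.915
endloop
endfacet
facet normal 0.860 0.189 -0.474
outer loop
vertex -0.965 -1.664 0.454
vertex -1.168 -0.914 0.385
vertex -0.774 -1.259 0.962
endloop
endfacet
facet normal -0.097 -0.760 0.642
outer loop
vertex -0.965 -1.664 0.454
vertex -0.774 -1.259 0.962
vertex -2.132 -1.126 0.915
endloop
endfacet
facet normal -0.538 0.362 -0.761
outer loop
vertex 1.224 -0.242 2.765
vertex 1.713 1.497 3.246
vertex 2.89 -0.369 1.526
endloop
endfacet
facet normal -0.262 -0.931 -0.256
outer loop
vertex 3.887 -1.037 2.934
vertex 1.224 -0.242 2.765
vertex 2.89 -0.369 1.526
endloop
endfacet
facet normal -0.539 0.362 -0.761
outer loop
vertex 2.89 -0.369 1.526
vertex 1.713 1.497 3.246
vertex 3.379 1.371 2.007
endloop
endfacet
facet normal 0.801 -0.060 -0.596
outer loop
vertex 3.379 1.371 2.007
vertex 3.887 -1.037 2.934
vertex 2.89 -0.369 1.526
endloop
endfacet
facet normal -0.801 0.060 0.596
outer loop
vertex 1.224 -0.242 2.765
vertex 2.71 0.829 4.654
vertex 1.713 1.497 3.246
endloop
endfacet
facet normal -0.261 -0.930 -0.257
outer loop
vertex 2.221 -0.911 4.173
vertex 1.224 -0.242 2.765
vertex 3.887 -1.037 2.934
endloop
endfacet
facet normal -0.801 0.060 0.596
outer loop
vertex 2.221 -0.911 4.173
vertex 2.71 0.829 4.654
vertex 1.224 -0.242 2.765
endloop
endfacet
facet normal 0.261 0.931 0.257
outer loop
vertex 1.713 1.497 3.246
vertex 2.71 0.829 4.654
vertex 3.379 1.371 2.007
endloop
endfacet
facet normal 0.801 -0.060 -0.596
outer loop
vertex 4.376 0.702 3.415
vertex 3.887 -1.037 2.934
vertex 3.379 1.371 2.007
endloop
endfacet
facet normal 0.262 0.930 0.257
outer loop
vertex 3.379 1.371 2.007
vertex 2.71 0.829 4.654
vertex 4.376 0.702 3.415
endloop
endfacet
facet normal 0.539 -0.362 0.761
outer loop
vertex 4.376 0.702 3.415
vertex 2.221 -0.911 4.173
vertex 3.887 -1.037 2.934
endloop
endfacet
facet normal 0.538 -0.362 0.761
outer loop
vertex 2.71 0.829 4.654
vertex 2.221 -0.911 4.173
vertex 4.376 0.702 3.415
endloop
endfacet

endsolid


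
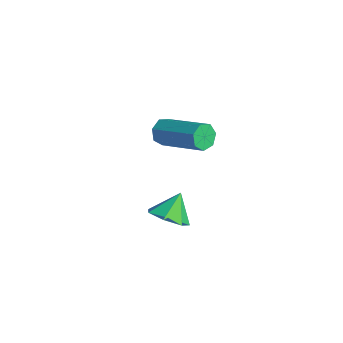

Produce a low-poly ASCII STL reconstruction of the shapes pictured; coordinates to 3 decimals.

solid 
facet normal 0.224 -0.580 -0.783
outer loop
vertex 4.407 -3.338 -2.979
vertex 3.911 -2.869 -3.468
vertex 4.73 -2.772 -3.306
endloop
endfacet
facet normal 0.607 0.108 0.787
outer loop
vertex 4.407 -3.338 -2.979
vertex 4.73 -2.772 -3.306
vertex 3.649 -2.191 -2.552
endloop
endfacet
facet normal 0.224 -0.580 -0.784
outer loop
vertex 4.73 -2.772 -3.306
vertex 3.911 -2.869 -3.468
vertex 4.435 -2.279 -3.755
endloop
endfacet
facet normal 0.623 0.697 0.356
outer loop
vertex 4.73 -2.772 -3.306
vertex 4.435 -2.279 -3.755
vertex 3.649 -2.191 -2.552
endloop
endfacet
facet normal 0.225 -0.580 -0.783
outer loop
vertex 4.435 -2.279 -3.755
vertex 3.911 -2.869 -3.468
vertex 3.747 -2.231 -3.988
endloop
endfacet
facet normal 0.077 0.997 -0.022
outer loop
vertex 4.435 -2.279 -3.755
vertex 3.747 -2.231 -3.988
vertex 3.649 -2.191 -2.552
endloop
endfacet
facet normal 0.225 -0.580 -0.783
outer loop
vertex 3.747 -2.231 -3.988
vertex 3.911 -2.869 -3.468
vertex 3.182 -2.663 -3.83
endloop
endfacet
facet normal -0.617 0.784 -0.064
outer loop
vertex 3.747 -2.231 -3.988
vertex 3.182 -2.663 -3.83
vertex 3.649 -2.191 -2.552
endloop
endfacet
facet normal 0.225 -0.580 -0.783
outer loop
vertex 3.182 -2.663 -3.83
vertex 3.911 -2.869 -3.468
vertex 3.166 -3.251 -3.399
endloop
endfacet
facet normal -0.940 0.218 0.263
outer loop
vertex 3.182 -2.663 -3.83
vertex 3.166 -3.251 -3.399
vertex 3.649 -2.191 -2.552
endloop
endfacet
facet normal 0.225 -0.580 -0.783
outer loop
vertex 3.166 -3.251 -3.399
vertex 3.911 -2.869 -3.468
vertex 3.712 -3.551 -3.02
endloop
endfacet
facet normal -0.646 -0.275 0.712
outer loop
vertex 3.166 -3.251 -3.399
vertex 3.712 -3.551 -3.02
vertex 3.649 -2.191 -2.552
endloop
endfacet
facet normal 0.224 -0.580 -0.783
outer loop
vertex 3.712 -3.551 -3.02
vertex 3.911 -2.869 -3.468
vertex 4.407 -3.338 -2.979
endloop
endfacet
facet normal 0.043 -0.323 0.945
outer loop
vertex 3.712 -3.551 -3.02
vertex 4.407 -3.338 -2.979
vertex 3.649 -2.191 -2.552
endloop
endfacet
facet normal -0.880 -0.310 -0.360
outer loop
vertex -0.858 -0.384 -3.927
vertex -1.144 -0.18 -3.403
vertex -1.035 0.133 -3.939
endloop
endfacet
facet normal 0.347 0.097 -0.933
outer loop
vertex -0.858 -0.384 -3.927
vertex -1.035 0.133 -3.939
vertex 1.069 0.297 -3.14
endloop
endfacet
facet normal 0.347 0.095 -0.933
outer loop
vertex 1.069 0.297 -3.14
vertex -1.035 0.133 -3.939
vertex 0.892 0.813 -3.153
endloop
endfacet
facet normal 0.880 0.311 0.359
outer loop
vertex 1.069 0.297 -3.14
vertex 0.892 0.813 -3.153
vertex 0.784 0.5 -2.617
endloop
endfacet
facet normal -0.880 -0.310 -0.360
outer loop
vertex -1.035 0.133 -3.939
vertex -1.144 -0.18 -3.403
vertex -1.294 0.414 -3.548
endloop
endfacet
facet normal -0.038 0.800 -0.599
outer loop
vertex -1.035 0.133 -3.939
vertex -1.294 0.414 -3.548
vertex 0.892 0.813 -3.153
endloop
endfacet
facet normal -0.037 0.799 -0.601
outer loop
vertex 0.892 0.813 -3.153
vertex -1.294 0.414 -3.548
vertex 0.633 1.095 -2.762
endloop
endfacet
facet normal 0.880 0.311 0.359
outer loop
vertex 0.892 0.813 -3.153
vertex 0.633 1.095 -2.762
vertex 0.784 0.5 -2.617
endloop
endfacet
facet normal -0.880 -0.310 -0.360
outer loop
vertex -1.294 0.414 -3.548
vertex -1.144 -0.18 -3.403
vertex -1.44 0.248 -3.048
endloop
endfacet
facet normal -0.393 0.901 0.184
outer loop
vertex -1.294 0.414 -3.548
vertex -1.44 0.248 -3.048
vertex 0.633 1.095 -2.762
endloop
endfacet
facet normal -0.394 0.900 0.186
outer loop
vertex 0.633 1.095 -2.762
vertex -1.44 0.248 -3.048
vertex 0.487 0.928 -2.262
endloop
endfacet
facet normal 0.879 0.311 0.361
outer loop
vertex 0.633 1.095 -2.762
vertex 0.487 0.928 -2.262
vertex 0.784 0.5 -2.617
endloop
endfacet
facet normal -0.880 -0.311 -0.359
outer loop
vertex -1.44 0.248 -3.048
vertex -1.144 -0.18 -3.403
vertex -1.362 -0.241 -2.816
endloop
endfacet
facet normal -0.453 0.322 0.831
outer loop
vertex -1.44 0.248 -3.048
vertex -1.362 -0.241 -2.816
vertex 0.487 0.928 -2.262
endloop
endfacet
facet normal -0.454 0.324 0.830
outer loop
vertex 0.487 0.928 -2.262
vertex -1.362 -0.241 -2.816
vertex 0.565 0.44 -2.029
endloop
endfacet
facet normal 0.879 0.312 0.359
outer loop
vertex 0.487 0.928 -2.262
vertex 0.565 0.44 -2.029
vertex 0.784 0.5 -2.617
endloop
endfacet
facet normal -0.880 -0.311 -0.359
outer loop
vertex -1.362 -0.241 -2.816
vertex -1.144 -0.18 -3.403
vertex -1.12 -0.684 -3.025
endloop
endfacet
facet normal -0.172 -0.496 0.851
outer loop
vertex -1.362 -0.241 -2.816
vertex -1.12 -0.684 -3.025
vertex 0.565 0.44 -2.029
endloop
endfacet
facet normal -0.171 -0.497 0.851
outer loop
vertex 0.565 0.44 -2.029
vertex -1.12 -0.684 -3.025
vertex 0.807 -0.003 -2.239
endloop
endfacet
facet normal 0.880 0.310 0.359
outer loop
vertex 0.565 0.44 -2.029
vertex 0.807 -0.003 -2.239
vertex 0.784 0.5 -2.617
endloop
endfacet
facet normal -0.880 -0.311 -0.358
outer loop
vertex -1.12 -0.684 -3.025
vertex -1.144 -0.18 -3.403
vertex -0.896 -0.748 -3.52
endloop
endfacet
facet normal 0.239 -0.943 0.230
outer loop
vertex -1.12 -0.684 -3.025
vertex -0.896 -0.748 -3.52
vertex 0.807 -0.003 -2.239
endloop
endfacet
facet normal 0.239 -0.943 0.231
outer loop
vertex 0.807 -0.003 -2.239
vertex -0.896 -0.748 -3.52
vertex 1.032 -0.067 -2.733
endloop
endfacet
facet normal 0.879 0.311 0.360
outer loop
vertex 0.807 -0.003 -2.239
vertex 1.032 -0.067 -2.733
vertex 0.784 0.5 -2.617
endloop
endfacet
facet normal -0.880 -0.310 -0.360
outer loop
vertex -0.896 -0.748 -3.52
vertex -1.144 -0.18 -3.403
vertex -0.858 -0.384 -3.927
endloop
endfacet
facet normal 0.470 -0.679 -0.564
outer loop
vertex -0.896 -0.748 -3.52
vertex -0.858 -0.384 -3.927
vertex 1.032 -0.067 -2.733
endloop
endfacet
facet normal 0.470 -0.679 -0.564
outer loop
vertex 1.032 -0.067 -2.733
vertex -0.858 -0.384 -3.927
vertex 1.069 0.297 -3.14
endloop
endfacet
facet normal 0.880 0.312 0.359
outer loop
vertex 1.032 -0.067 -2.733
vertex 1.069 0.297 -3.14
vertex 0.784 0.5 -2.617
endloop
endfacet

endsolid


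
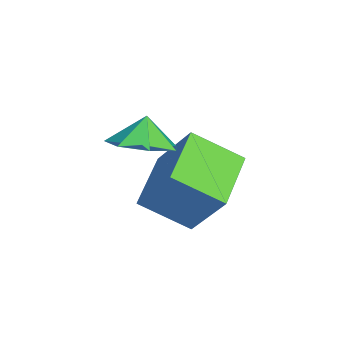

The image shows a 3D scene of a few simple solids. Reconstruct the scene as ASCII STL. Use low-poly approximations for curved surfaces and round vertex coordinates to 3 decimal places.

solid 
facet normal -0.916 0.298 0.268
outer loop
vertex -0.931 -1.375 -2.326
vertex -0.703 0.232 -3.333
vertex -1.756 -2.349 -4.068
endloop
endfacet
facet normal -0.119 -0.841 0.527
outer loop
vertex 0.223 -2.992 -4.647
vertex -0.931 -1.375 -2.326
vertex -1.756 -2.349 -4.068
endloop
endfacet
facet normal -0.916 0.297 0.268
outer loop
vertex -1.756 -2.349 -4.068
vertex -0.703 0.232 -3.333
vertex -1.529 -0.742 -5.075
endloop
endfacet
facet normal -0.383 -0.451 -0.806
outer loop
vertex -1.529 -0.742 -5.075
vertex 0.223 -2.992 -4.647
vertex -1.756 -2.349 -4.068
endloop
endfacet
facet normal 0.382 0.451 0.806
outer loop
vertex -0.931 -1.375 -2.326
vertex 1.276 -0.411 -3.912
vertex -0.703 0.232 -3.333
endloop
endfacet
facet normal -0.119 -0.841 0.527
outer loop
vertex 1.049 -2.018 -2.905
vertex -0.931 -1.375 -2.326
vertex 0.223 -2.992 -4.647
endloop
endfacet
facet normal 0.382 0.451 0.806
outer loop
vertex 1.049 -2.018 -2.905
vertex 1.276 -0.411 -3.912
vertex -0.931 -1.375 -2.326
endloop
endfacet
facet normal 0.119 0.841 -0.527
outer loop
vertex -0.703 0.232 -3.333
vertex 1.276 -0.411 -3.912
vertex -1.529 -0.742 -5.075
endloop
endfacet
facet normal -0.382 -0.451 -0.806
outer loop
vertex 0.451 -1.385 -5.654
vertex 0.223 -2.992 -4.647
vertex -1.529 -0.742 -5.075
endloop
endfacet
facet normal 0.119 0.841 -0.527
outer loop
vertex -1.529 -0.742 -5.075
vertex 1.276 -0.411 -3.912
vertex 0.451 -1.385 -5.654
endloop
endfacet
facet normal 0.916 -0.298 -0.268
outer loop
vertex 0.451 -1.385 -5.654
vertex 1.049 -2.018 -2.905
vertex 0.223 -2.992 -4.647
endloop
endfacet
facet normal 0.916 -0.297 -0.268
outer loop
vertex 1.276 -0.411 -3.912
vertex 1.049 -2.018 -2.905
vertex 0.451 -1.385 -5.654
endloop
endfacet
facet normal 0.414 -0.136 -0.900
outer loop
vertex 1.482 -3.499 -1.266
vertex 0.757 -2.811 -1.703
vertex 1.739 -2.589 -1.285
endloop
endfacet
facet normal 0.352 -0.080 0.932
outer loop
vertex 1.482 -3.499 -1.266
vertex 1.739 -2.589 -1.285
vertex 0.323 -2.669 -0.757
endloop
endfacet
facet normal 0.414 -0.136 -0.900
outer loop
vertex 1.739 -2.589 -1.285
vertex 0.757 -2.811 -1.703
vertex 1.257 -1.846 -1.619
endloop
endfacet
facet normal 0.269 0.534 0.801
outer loop
vertex 1.739 -2.589 -1.285
vertex 1.257 -1.846 -1.619
vertex 0.323 -2.669 -0.757
endloop
endfacet
facet normal 0.413 -0.136 -0.901
outer loop
vertex 1.257 -1.846 -1.619
vertex 0.757 -2.811 -1.703
vertex 0.398 -1.831 -2.015
endloop
endfacet
facet normal -0.230 0.816 0.530
outer loop
vertex 1.257 -1.846 -1.619
vertex 0.398 -1.831 -2.015
vertex 0.323 -2.669 -0.757
endloop
endfacet
facet normal 0.414 -0.135 -0.900
outer loop
vertex 0.398 -1.831 -2.015
vertex 0.757 -2.811 -1.703
vertex -0.19 -2.553 -2.177
endloop
endfacet
facet normal -0.768 0.553 0.323
outer loop
vertex 0.398 -1.831 -2.015
vertex -0.19 -2.553 -2.177
vertex 0.323 -2.669 -0.757
endloop
endfacet
facet normal 0.414 -0.136 -0.900
outer loop
vertex -0.19 -2.553 -2.177
vertex 0.757 -2.811 -1.703
vertex -0.065 -3.47 -1.981
endloop
endfacet
facet normal -0.940 -0.057 0.335
outer loop
vertex -0.19 -2.553 -2.177
vertex -0.065 -3.47 -1.981
vertex 0.323 -2.669 -0.757
endloop
endfacet
facet normal 0.413 -0.136 -0.900
outer loop
vertex -0.065 -3.47 -1.981
vertex 0.757 -2.811 -1.703
vertex 0.679 -3.891 -1.576
endloop
endfacet
facet normal -0.617 -0.554 0.558
outer loop
vertex -0.065 -3.47 -1.981
vertex 0.679 -3.891 -1.576
vertex 0.323 -2.669 -0.757
endloop
endfacet
facet normal 0.414 -0.136 -0.900
outer loop
vertex 0.679 -3.891 -1.576
vertex 0.757 -2.811 -1.703
vertex 1.482 -3.499 -1.266
endloop
endfacet
facet normal -0.042 -0.565 0.824
outer loop
vertex 0.679 -3.891 -1.576
vertex 1.482 -3.499 -1.266
vertex 0.323 -2.669 -0.757
endloop
endfacet

endsolid


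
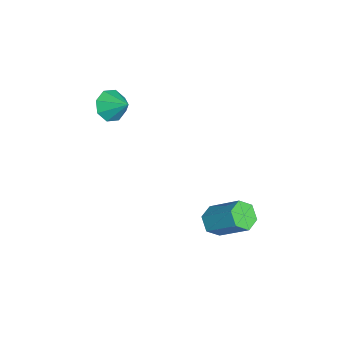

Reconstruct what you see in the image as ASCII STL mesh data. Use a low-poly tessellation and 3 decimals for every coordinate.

solid 
facet normal -0.343 -0.684 -0.644
outer loop
vertex -0.716 -0.14 -3.268
vertex -1.32 0.123 -3.225
vertex -0.897 0.341 -3.682
endloop
endfacet
facet normal 0.898 -0.039 -0.438
outer loop
vertex -0.716 -0.14 -3.268
vertex -0.897 0.341 -3.682
vertex -0.156 0.974 -2.218
endloop
endfacet
facet normal 0.898 -0.039 -0.438
outer loop
vertex -0.156 0.974 -2.218
vertex -0.897 0.341 -3.682
vertex -0.337 1.455 -2.632
endloop
endfacet
facet normal 0.343 0.684 0.644
outer loop
vertex -0.156 0.974 -2.218
vertex -0.337 1.455 -2.632
vertex -0.76 1.237 -2.175
endloop
endfacet
facet normal -0.344 -0.683 -0.644
outer loop
vertex -0.897 0.341 -3.682
vertex -1.32 0.123 -3.225
vertex -1.5 0.604 -3.639
endloop
endfacet
facet normal 0.212 0.612 -0.762
outer loop
vertex -0.897 0.341 -3.682
vertex -1.5 0.604 -3.639
vertex -0.337 1.455 -2.632
endloop
endfacet
facet normal 0.212 0.612 -0.762
outer loop
vertex -0.337 1.455 -2.632
vertex -1.5 0.604 -3.639
vertex -0.94 1.718 -2.589
endloop
endfacet
facet normal 0.344 0.683 0.644
outer loop
vertex -0.337 1.455 -2.632
vertex -0.94 1.718 -2.589
vertex -0.76 1.237 -2.175
endloop
endfacet
facet normal -0.343 -0.683 -0.644
outer loop
vertex -1.5 0.604 -3.639
vertex -1.32 0.123 -3.225
vertex -1.924 0.386 -3.182
endloop
endfacet
facet normal -0.686 0.651 -0.325
outer loop
vertex -1.5 0.604 -3.639
vertex -1.924 0.386 -3.182
vertex -0.94 1.718 -2.589
endloop
endfacet
facet normal -0.686 0.651 -0.325
outer loop
vertex -0.94 1.718 -2.589
vertex -1.924 0.386 -3.182
vertex -1.364 1.5 -2.132
endloop
endfacet
facet normal 0.343 0.683 0.644
outer loop
vertex -0.94 1.718 -2.589
vertex -1.364 1.5 -2.132
vertex -0.76 1.237 -2.175
endloop
endfacet
facet normal -0.343 -0.684 -0.644
outer loop
vertex -1.924 0.386 -3.182
vertex -1.32 0.123 -3.225
vertex -1.743 -0.095 -2.768
endloop
endfacet
facet normal -0.898 0.039 0.438
outer loop
vertex -1.924 0.386 -3.182
vertex -1.743 -0.095 -2.768
vertex -1.364 1.5 -2.132
endloop
endfacet
facet normal -0.898 0.039 0.438
outer loop
vertex -1.364 1.5 -2.132
vertex -1.743 -0.095 -2.768
vertex -1.183 1.019 -1.718
endloop
endfacet
facet normal 0.343 0.684 0.644
outer loop
vertex -1.364 1.5 -2.132
vertex -1.183 1.019 -1.718
vertex -0.76 1.237 -2.175
endloop
endfacet
facet normal -0.344 -0.683 -0.644
outer loop
vertex -1.743 -0.095 -2.768
vertex -1.32 0.123 -3.225
vertex -1.14 -0.358 -2.811
endloop
endfacet
facet normal -0.212 -0.612 0.762
outer loop
vertex -1.743 -0.095 -2.768
vertex -1.14 -0.358 -2.811
vertex -1.183 1.019 -1.718
endloop
endfacet
facet normal -0.212 -0.612 0.762
outer loop
vertex -1.183 1.019 -1.718
vertex -1.14 -0.358 -2.811
vertex -0.58 0.756 -1.761
endloop
endfacet
facet normal 0.344 0.683 0.644
outer loop
vertex -1.183 1.019 -1.718
vertex -0.58 0.756 -1.761
vertex -0.76 1.237 -2.175
endloop
endfacet
facet normal -0.343 -0.683 -0.644
outer loop
vertex -1.14 -0.358 -2.811
vertex -1.32 0.123 -3.225
vertex -0.716 -0.14 -3.268
endloop
endfacet
facet normal 0.686 -0.651 0.325
outer loop
vertex -1.14 -0.358 -2.811
vertex -0.716 -0.14 -3.268
vertex -0.58 0.756 -1.761
endloop
endfacet
facet normal 0.686 -0.651 0.325
outer loop
vertex -0.58 0.756 -1.761
vertex -0.716 -0.14 -3.268
vertex -0.156 0.974 -2.218
endloop
endfacet
facet normal 0.343 0.683 0.644
outer loop
vertex -0.58 0.756 -1.761
vertex -0.156 0.974 -2.218
vertex -0.76 1.237 -2.175
endloop
endfacet
facet normal -0.486 -0.667 -0.565
outer loop
vertex -3.42 -4.465 0.992
vertex -4.002 -4.01 0.955
vertex -3.391 -4.112 0.55
endloop
endfacet
facet normal 0.997 0.012 0.075
outer loop
vertex -3.42 -4.465 0.992
vertex -3.391 -4.112 0.55
vertex -3.478 -3.29 1.565
endloop
endfacet
facet normal -0.486 -0.667 -0.565
outer loop
vertex -3.391 -4.112 0.55
vertex -4.002 -4.01 0.955
vertex -3.72 -3.699 0.345
endloop
endfacet
facet normal 0.812 0.486 -0.324
outer loop
vertex -3.391 -4.112 0.55
vertex -3.72 -3.699 0.345
vertex -3.478 -3.29 1.565
endloop
endfacet
facet normal -0.487 -0.667 -0.565
outer loop
vertex -3.72 -3.699 0.345
vertex -4.002 -4.01 0.955
vertex -4.214 -3.468 0.498
endloop
endfacet
facet normal 0.303 0.884 -0.356
outer loop
vertex -3.72 -3.699 0.345
vertex -4.214 -3.468 0.498
vertex -3.478 -3.29 1.565
endloop
endfacet
facet normal -0.485 -0.667 -0.566
outer loop
vertex -4.214 -3.468 0.498
vertex -4.002 -4.01 0.955
vertex -4.584 -3.555 0.918
endloop
endfacet
facet normal -0.232 0.973 -0.003
outer loop
vertex -4.214 -3.468 0.498
vertex -4.584 -3.555 0.918
vertex -3.478 -3.29 1.565
endloop
endfacet
facet normal -0.485 -0.667 -0.566
outer loop
vertex -4.584 -3.555 0.918
vertex -4.002 -4.01 0.955
vertex -4.613 -3.908 1.359
endloop
endfacet
facet normal -0.478 0.701 0.530
outer loop
vertex -4.584 -3.555 0.918
vertex -4.613 -3.908 1.359
vertex -3.478 -3.29 1.565
endloop
endfacet
facet normal -0.485 -0.667 -0.565
outer loop
vertex -4.613 -3.908 1.359
vertex -4.002 -4.01 0.955
vertex -4.284 -4.321 1.564
endloop
endfacet
facet normal -0.293 0.228 0.929
outer loop
vertex -4.613 -3.908 1.359
vertex -4.284 -4.321 1.564
vertex -3.478 -3.29 1.565
endloop
endfacet
facet normal -0.486 -0.667 -0.565
outer loop
vertex -4.284 -4.321 1.564
vertex -4.002 -4.01 0.955
vertex -3.79 -4.552 1.412
endloop
endfacet
facet normal 0.216 -0.170 0.961
outer loop
vertex -4.284 -4.321 1.564
vertex -3.79 -4.552 1.412
vertex -3.478 -3.29 1.565
endloop
endfacet
facet normal -0.485 -0.667 -0.566
outer loop
vertex -3.79 -4.552 1.412
vertex -4.002 -4.01 0.955
vertex -3.42 -4.465 0.992
endloop
endfacet
facet normal 0.751 -0.259 0.608
outer loop
vertex -3.79 -4.552 1.412
vertex -3.42 -4.465 0.992
vertex -3.478 -3.29 1.565
endloop
endfacet

endsolid


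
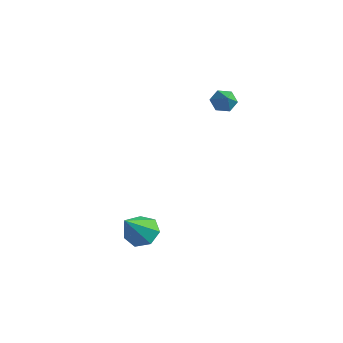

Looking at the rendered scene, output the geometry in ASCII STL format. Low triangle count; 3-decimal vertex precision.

solid 
facet normal -0.625 0.450 -0.638
outer loop
vertex 1.257 2.686 3.438
vertex 0.839 2.238 3.531
vertex 0.837 2.744 3.89
endloop
endfacet
facet normal 0.628 0.590 0.508
outer loop
vertex 1.257 2.686 3.438
vertex 0.837 2.744 3.89
vertex 1.501 1.762 4.209
endloop
endfacet
facet normal -0.624 0.451 -0.639
outer loop
vertex 0.837 2.744 3.89
vertex 0.839 2.238 3.531
vertex 0.418 2.296 3.983
endloop
endfacet
facet normal -0.070 0.265 0.962
outer loop
vertex 0.837 2.744 3.89
vertex 0.418 2.296 3.983
vertex 1.501 1.762 4.209
endloop
endfacet
facet normal -0.625 0.449 -0.639
outer loop
vertex 0.418 2.296 3.983
vertex 0.839 2.238 3.531
vertex 0.421 1.79 3.625
endloop
endfacet
facet normal -0.415 -0.527 0.742
outer loop
vertex 0.418 2.296 3.983
vertex 0.421 1.79 3.625
vertex 1.501 1.762 4.209
endloop
endfacet
facet normal -0.625 0.449 -0.639
outer loop
vertex 0.421 1.79 3.625
vertex 0.839 2.238 3.531
vertex 0.842 1.732 3.173
endloop
endfacet
facet normal -0.063 -0.996 0.069
outer loop
vertex 0.421 1.79 3.625
vertex 0.842 1.732 3.173
vertex 1.501 1.762 4.209
endloop
endfacet
facet normal -0.624 0.449 -0.640
outer loop
vertex 0.842 1.732 3.173
vertex 0.839 2.238 3.531
vertex 1.26 2.18 3.08
endloop
endfacet
facet normal 0.634 -0.671 -0.384
outer loop
vertex 0.842 1.732 3.173
vertex 1.26 2.18 3.08
vertex 1.501 1.762 4.209
endloop
endfacet
facet normal -0.624 0.449 -0.640
outer loop
vertex 1.26 2.18 3.08
vertex 0.839 2.238 3.531
vertex 1.257 2.686 3.438
endloop
endfacet
facet normal 0.979 0.122 -0.164
outer loop
vertex 1.26 2.18 3.08
vertex 1.257 2.686 3.438
vertex 1.501 1.762 4.209
endloop
endfacet
facet normal -0.108 0.638 -0.762
outer loop
vertex 1.554 -3.007 -2.724
vertex 0.787 -2.787 -2.431
vertex 1.543 -2.443 -2.25
endloop
endfacet
facet normal 0.963 -0.162 0.215
outer loop
vertex 1.554 -3.007 -2.724
vertex 1.543 -2.443 -2.25
vertex 0.993 -4.013 -0.969
endloop
endfacet
facet normal -0.108 0.638 -0.762
outer loop
vertex 1.543 -2.443 -2.25
vertex 0.787 -2.787 -2.431
vertex 0.963 -2.137 -1.912
endloop
endfacet
facet normal 0.605 0.365 0.707
outer loop
vertex 1.543 -2.443 -2.25
vertex 0.963 -2.137 -1.912
vertex 0.993 -4.013 -0.969
endloop
endfacet
facet normal -0.108 0.638 -0.762
outer loop
vertex 0.963 -2.137 -1.912
vertex 0.787 -2.787 -2.431
vertex 0.25 -2.321 -1.965
endloop
endfacet
facet normal -0.179 0.440 0.880
outer loop
vertex 0.963 -2.137 -1.912
vertex 0.25 -2.321 -1.965
vertex 0.993 -4.013 -0.969
endloop
endfacet
facet normal -0.106 0.639 -0.762
outer loop
vertex 0.25 -2.321 -1.965
vertex 0.787 -2.787 -2.431
vertex -0.058 -2.855 -2.37
endloop
endfacet
facet normal -0.798 0.004 0.602
outer loop
vertex 0.25 -2.321 -1.965
vertex -0.058 -2.855 -2.37
vertex 0.993 -4.013 -0.969
endloop
endfacet
facet normal -0.106 0.639 -0.762
outer loop
vertex -0.058 -2.855 -2.37
vertex 0.787 -2.787 -2.431
vertex 0.27 -3.338 -2.821
endloop
endfacet
facet normal -0.786 -0.612 0.084
outer loop
vertex -0.058 -2.855 -2.37
vertex 0.27 -3.338 -2.821
vertex 0.993 -4.013 -0.969
endloop
endfacet
facet normal -0.108 0.640 -0.761
outer loop
vertex 0.27 -3.338 -2.821
vertex 0.787 -2.787 -2.431
vertex 0.987 -3.405 -2.979
endloop
endfacet
facet normal -0.151 -0.946 -0.286
outer loop
vertex 0.27 -3.338 -2.821
vertex 0.987 -3.405 -2.979
vertex 0.993 -4.013 -0.969
endloop
endfacet
facet normal -0.107 0.640 -0.761
outer loop
vertex 0.987 -3.405 -2.979
vertex 0.787 -2.787 -2.431
vertex 1.554 -3.007 -2.724
endloop
endfacet
facet normal 0.626 -0.746 -0.228
outer loop
vertex 0.987 -3.405 -2.979
vertex 1.554 -3.007 -2.724
vertex 0.993 -4.013 -0.969
endloop
endfacet

endsolid


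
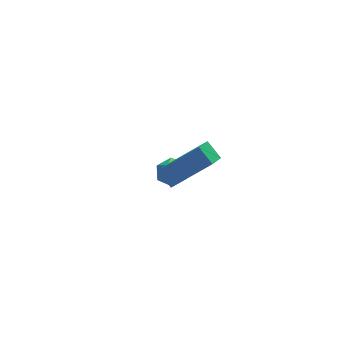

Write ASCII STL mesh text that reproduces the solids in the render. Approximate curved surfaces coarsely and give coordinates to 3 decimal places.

solid 
facet normal -0.642 -0.595 0.484
outer loop
vertex 2.628 -3.276 4.835
vertex 1.27 -2.794 3.627
vertex 2.842 -3.908 4.341
endloop
endfacet
facet normal 0.722 -0.257 0.642
outer loop
vertex 3.49 -3.306 3.853
vertex 2.628 -3.276 4.835
vertex 2.842 -3.908 4.341
endloop
endfacet
facet normal -0.642 -0.595 0.484
outer loop
vertex 2.842 -3.908 4.341
vertex 1.27 -2.794 3.627
vertex 1.484 -3.426 3.134
endloop
endfacet
facet normal 0.259 -0.761 -0.595
outer loop
vertex 1.484 -3.426 3.134
vertex 3.49 -3.306 3.853
vertex 2.842 -3.908 4.341
endloop
endfacet
facet normal -0.259 0.761 0.595
outer loop
vertex 2.628 -3.276 4.835
vertex 1.918 -2.192 3.139
vertex 1.27 -2.794 3.627
endloop
endfacet
facet normal 0.723 -0.256 0.642
outer loop
vertex 3.276 -2.674 4.346
vertex 2.628 -3.276 4.835
vertex 3.49 -3.306 3.853
endloop
endfacet
facet normal -0.258 0.761 0.595
outer loop
vertex 3.276 -2.674 4.346
vertex 1.918 -2.192 3.139
vertex 2.628 -3.276 4.835
endloop
endfacet
facet normal -0.722 0.257 -0.642
outer loop
vertex 1.27 -2.794 3.627
vertex 1.918 -2.192 3.139
vertex 1.484 -3.426 3.134
endloop
endfacet
facet normal 0.259 -0.761 -0.595
outer loop
vertex 2.132 -2.824 2.645
vertex 3.49 -3.306 3.853
vertex 1.484 -3.426 3.134
endloop
endfacet
facet normal -0.723 0.257 -0.642
outer loop
vertex 1.484 -3.426 3.134
vertex 1.918 -2.192 3.139
vertex 2.132 -2.824 2.645
endloop
endfacet
facet normal 0.642 0.595 -0.484
outer loop
vertex 2.132 -2.824 2.645
vertex 3.276 -2.674 4.346
vertex 3.49 -3.306 3.853
endloop
endfacet
facet normal 0.641 0.595 -0.484
outer loop
vertex 1.918 -2.192 3.139
vertex 3.276 -2.674 4.346
vertex 2.132 -2.824 2.645
endloop
endfacet
facet normal 0.336 0.454 -0.825
outer loop
vertex 4.17 0.8 -0.655
vertex 3.567 0.808 -0.896
vertex 3.779 1.306 -0.536
endloop
endfacet
facet normal 0.584 0.271 0.765
outer loop
vertex 4.17 0.8 -0.655
vertex 3.779 1.306 -0.536
vertex 2.993 0.032 0.516
endloop
endfacet
facet normal 0.336 0.454 -0.825
outer loop
vertex 3.779 1.306 -0.536
vertex 3.567 0.808 -0.896
vertex 3.175 1.313 -0.778
endloop
endfacet
facet normal -0.257 0.705 0.661
outer loop
vertex 3.779 1.306 -0.536
vertex 3.175 1.313 -0.778
vertex 2.993 0.032 0.516
endloop
endfacet
facet normal 0.335 0.453 -0.826
outer loop
vertex 3.175 1.313 -0.778
vertex 3.567 0.808 -0.896
vertex 2.963 0.815 -1.137
endloop
endfacet
facet normal -0.944 0.290 0.155
outer loop
vertex 3.175 1.313 -0.778
vertex 2.963 0.815 -1.137
vertex 2.993 0.032 0.516
endloop
endfacet
facet normal 0.335 0.454 -0.826
outer loop
vertex 2.963 0.815 -1.137
vertex 3.567 0.808 -0.896
vertex 3.354 0.31 -1.256
endloop
endfacet
facet normal -0.793 -0.556 -0.249
outer loop
vertex 2.963 0.815 -1.137
vertex 3.354 0.31 -1.256
vertex 2.993 0.032 0.516
endloop
endfacet
facet normal 0.335 0.453 -0.826
outer loop
vertex 3.354 0.31 -1.256
vertex 3.567 0.808 -0.896
vertex 3.958 0.302 -1.015
endloop
endfacet
facet normal 0.045 -0.988 -0.146
outer loop
vertex 3.354 0.31 -1.256
vertex 3.958 0.302 -1.015
vertex 2.993 0.032 0.516
endloop
endfacet
facet normal 0.336 0.454 -0.825
outer loop
vertex 3.958 0.302 -1.015
vertex 3.567 0.808 -0.896
vertex 4.17 0.8 -0.655
endloop
endfacet
facet normal 0.735 -0.574 0.362
outer loop
vertex 3.958 0.302 -1.015
vertex 4.17 0.8 -0.655
vertex 2.993 0.032 0.516
endloop
endfacet

endsolid


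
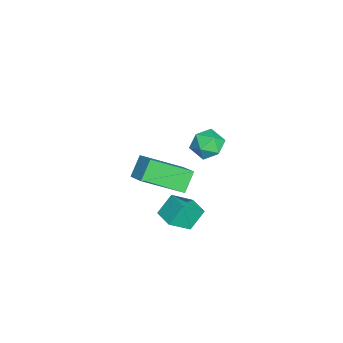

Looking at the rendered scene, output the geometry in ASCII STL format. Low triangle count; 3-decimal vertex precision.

solid 
facet normal -0.816 -0.576 -0.050
outer loop
vertex -0.514 -3.103 -0.554
vertex -1.036 -2.296 -1.338
vertex -0.098 -3.622 -1.366
endloop
endfacet
facet normal 0.421 -0.651 0.632
outer loop
vertex 0.636 -3.104 -1.322
vertex -0.514 -3.103 -0.554
vertex -0.098 -3.622 -1.366
endloop
endfacet
facet normal -0.816 -0.576 -0.048
outer loop
vertex -0.098 -3.622 -1.366
vertex -1.036 -2.296 -1.338
vertex -0.621 -2.816 -2.15
endloop
endfacet
facet normal 0.396 -0.495 -0.773
outer loop
vertex -0.621 -2.816 -2.15
vertex 0.636 -3.104 -1.322
vertex -0.098 -3.622 -1.366
endloop
endfacet
facet normal -0.396 0.495 0.773
outer loop
vertex -0.514 -3.103 -0.554
vertex -0.302 -1.778 -1.294
vertex -1.036 -2.296 -1.338
endloop
endfacet
facet normal 0.421 -0.650 0.632
outer loop
vertex 0.221 -2.584 -0.51
vertex -0.514 -3.103 -0.554
vertex 0.636 -3.104 -1.322
endloop
endfacet
facet normal -0.396 0.495 0.773
outer loop
vertex 0.221 -2.584 -0.51
vertex -0.302 -1.778 -1.294
vertex -0.514 -3.103 -0.554
endloop
endfacet
facet normal -0.421 0.651 -0.632
outer loop
vertex -1.036 -2.296 -1.338
vertex -0.302 -1.778 -1.294
vertex -0.621 -2.816 -2.15
endloop
endfacet
facet normal 0.396 -0.495 -0.773
outer loop
vertex 0.114 -2.297 -2.106
vertex 0.636 -3.104 -1.322
vertex -0.621 -2.816 -2.15
endloop
endfacet
facet normal -0.422 0.651 -0.632
outer loop
vertex -0.621 -2.816 -2.15
vertex -0.302 -1.778 -1.294
vertex 0.114 -2.297 -2.106
endloop
endfacet
facet normal 0.816 0.575 0.049
outer loop
vertex 0.114 -2.297 -2.106
vertex 0.221 -2.584 -0.51
vertex 0.636 -3.104 -1.322
endloop
endfacet
facet normal 0.815 0.577 0.049
outer loop
vertex -0.302 -1.778 -1.294
vertex 0.221 -2.584 -0.51
vertex 0.114 -2.297 -2.106
endloop
endfacet
facet normal -0.781 0.589 0.206
outer loop
vertex -1.439 -1.527 2.285
vertex -1.319 -1.627 3.026
vertex -0.983 -1.054 2.661
endloop
endfacet
facet normal -0.473 0.781 -0.409
outer loop
vertex -1.439 -1.527 2.285
vertex -0.983 -1.054 2.661
vertex -0.789 -1.298 1.971
endloop
endfacet
facet normal -0.485 0.216 -0.847
outer loop
vertex -1.439 -1.527 2.285
vertex -0.789 -1.298 1.971
vertex -1.005 -2.021 1.91
endloop
endfacet
facet normal -0.802 -0.322 -0.503
outer loop
vertex -1.439 -1.527 2.285
vertex -1.005 -2.021 1.91
vertex -1.332 -2.224 2.561
endloop
endfacet
facet normal -0.985 -0.093 0.147
outer loop
vertex -1.439 -1.527 2.285
vertex -1.332 -2.224 2.561
vertex -1.319 -1.627 3.026
endloop
endfacet
facet normal 0.211 0.939 -0.273
outer loop
vertex -0.789 -1.298 1.971
vertex -0.983 -1.054 2.661
vertex -0.268 -1.256 2.519
endloop
endfacet
facet normal -0.289 0.629 0.721
outer loop
vertex -0.983 -1.054 2.661
vertex -1.319 -1.627 3.026
vertex -0.595 -1.459 3.17
endloop
endfacet
facet normal -0.620 -0.474 0.626
outer loop
vertex -1.319 -1.627 3.026
vertex -1.332 -2.224 2.561
vertex -0.811 -2.182 3.109
endloop
endfacet
facet normal -0.323 -0.845 -0.426
outer loop
vertex -1.332 -2.224 2.561
vertex -1.005 -2.021 1.91
vertex -0.617 -2.426 2.419
endloop
endfacet
facet normal 0.189 0.026 -0.982
outer loop
vertex -1.005 -2.021 1.91
vertex -0.789 -1.298 1.971
vertex -0.281 -1.853 2.054
endloop
endfacet
facet normal 0.802 0.322 0.503
outer loop
vertex -0.161 -1.953 2.795
vertex -0.268 -1.256 2.519
vertex -0.595 -1.459 3.17
endloop
endfacet
facet normal 0.485 -0.216 0.847
outer loop
vertex -0.161 -1.953 2.795
vertex -0.595 -1.459 3.17
vertex -0.811 -2.182 3.109
endloop
endfacet
facet normal 0.473 -0.781 0.409
outer loop
vertex -0.161 -1.953 2.795
vertex -0.811 -2.182 3.109
vertex -0.617 -2.426 2.419
endloop
endfacet
facet normal 0.781 -0.589 -0.206
outer loop
vertex -0.161 -1.953 2.795
vertex -0.617 -2.426 2.419
vertex -0.281 -1.853 2.054
endloop
endfacet
facet normal 0.985 0.093 -0.147
outer loop
vertex -0.161 -1.953 2.795
vertex -0.281 -1.853 2.054
vertex -0.268 -1.256 2.519
endloop
endfacet
facet normal 0.323 0.845 0.426
outer loop
vertex -0.595 -1.459 3.17
vertex -0.268 -1.256 2.519
vertex -0.983 -1.054 2.661
endloop
endfacet
facet normal -0.189 -0.026 0.982
outer loop
vertex -0.811 -2.182 3.109
vertex -0.595 -1.459 3.17
vertex -1.319 -1.627 3.026
endloop
endfacet
facet normal -0.211 -0.939 0.273
outer loop
vertex -0.617 -2.426 2.419
vertex -0.811 -2.182 3.109
vertex -1.332 -2.224 2.561
endloop
endfacet
facet normal 0.289 -0.629 -0.721
outer loop
vertex -0.281 -1.853 2.054
vertex -0.617 -2.426 2.419
vertex -1.005 -2.021 1.91
endloop
endfacet
facet normal 0.620 0.474 -0.626
outer loop
vertex -0.268 -1.256 2.519
vertex -0.281 -1.853 2.054
vertex -0.789 -1.298 1.971
endloop
endfacet
facet normal -0.638 0.286 0.715
outer loop
vertex -4.116 -4.73 -1.568
vertex -3.382 -4.222 -1.117
vertex -4.62 -2.983 -2.716
endloop
endfacet
facet normal -0.734 -0.508 -0.451
outer loop
vertex -3.918 -3.298 -3.503
vertex -4.116 -4.73 -1.568
vertex -4.62 -2.983 -2.716
endloop
endfacet
facet normal -0.638 0.286 0.715
outer loop
vertex -4.62 -2.983 -2.716
vertex -3.382 -4.222 -1.117
vertex -3.886 -2.475 -2.265
endloop
endfacet
facet normal -0.234 0.812 -0.534
outer loop
vertex -3.886 -2.475 -2.265
vertex -3.918 -3.298 -3.503
vertex -4.62 -2.983 -2.716
endloop
endfacet
facet normal 0.234 -0.812 0.534
outer loop
vertex -4.116 -4.73 -1.568
vertex -2.68 -4.537 -1.904
vertex -3.382 -4.222 -1.117
endloop
endfacet
facet normal -0.734 -0.508 -0.451
outer loop
vertex -3.414 -5.045 -2.355
vertex -4.116 -4.73 -1.568
vertex -3.918 -3.298 -3.503
endloop
endfacet
facet normal 0.234 -0.812 0.534
outer loop
vertex -3.414 -5.045 -2.355
vertex -2.68 -4.537 -1.904
vertex -4.116 -4.73 -1.568
endloop
endfacet
facet normal 0.734 0.508 0.451
outer loop
vertex -3.382 -4.222 -1.117
vertex -2.68 -4.537 -1.904
vertex -3.886 -2.475 -2.265
endloop
endfacet
facet normal -0.234 0.812 -0.534
outer loop
vertex -3.184 -2.79 -3.052
vertex -3.918 -3.298 -3.503
vertex -3.886 -2.475 -2.265
endloop
endfacet
facet normal 0.734 0.508 0.451
outer loop
vertex -3.886 -2.475 -2.265
vertex -2.68 -4.537 -1.904
vertex -3.184 -2.79 -3.052
endloop
endfacet
facet normal 0.638 -0.286 -0.715
outer loop
vertex -3.184 -2.79 -3.052
vertex -3.414 -5.045 -2.355
vertex -3.918 -3.298 -3.503
endloop
endfacet
facet normal 0.638 -0.286 -0.715
outer loop
vertex -2.68 -4.537 -1.904
vertex -3.414 -5.045 -2.355
vertex -3.184 -2.79 -3.052
endloop
endfacet

endsolid
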